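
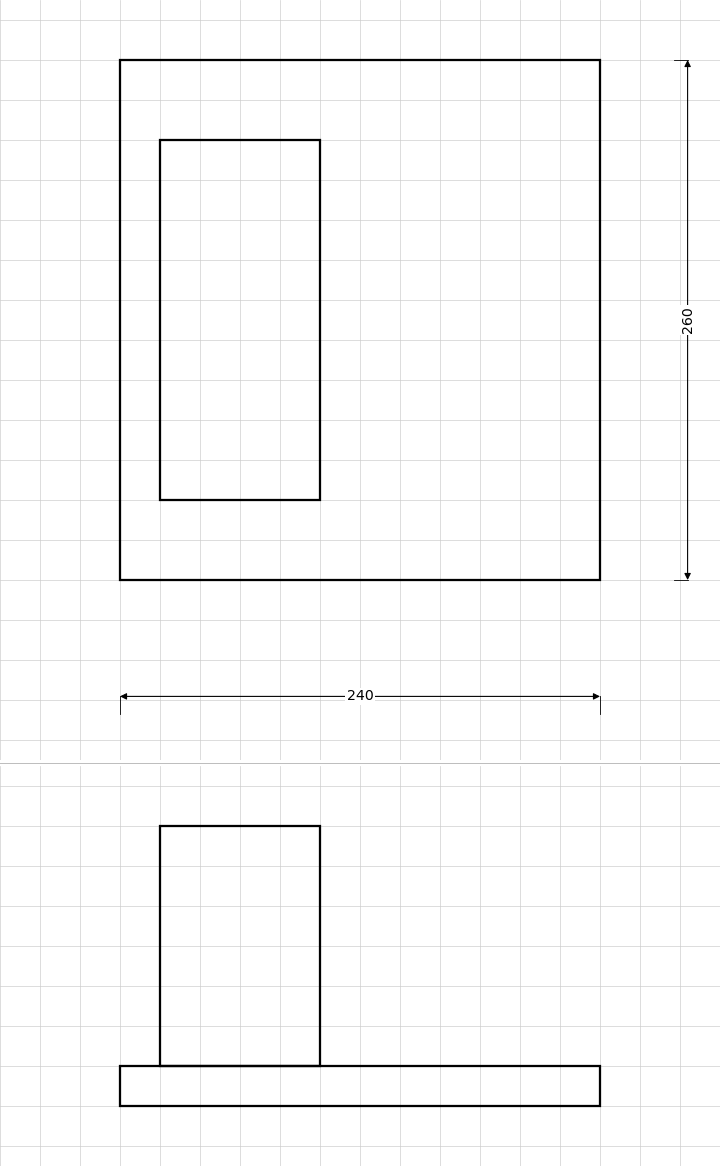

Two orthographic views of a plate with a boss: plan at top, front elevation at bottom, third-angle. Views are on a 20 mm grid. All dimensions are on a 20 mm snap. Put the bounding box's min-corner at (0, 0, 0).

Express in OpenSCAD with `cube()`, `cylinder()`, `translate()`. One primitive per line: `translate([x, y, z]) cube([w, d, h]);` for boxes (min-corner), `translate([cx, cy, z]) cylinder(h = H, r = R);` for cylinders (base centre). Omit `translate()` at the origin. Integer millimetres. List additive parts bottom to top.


cube([240, 260, 20]);
translate([20, 40, 20]) cube([80, 180, 120]);


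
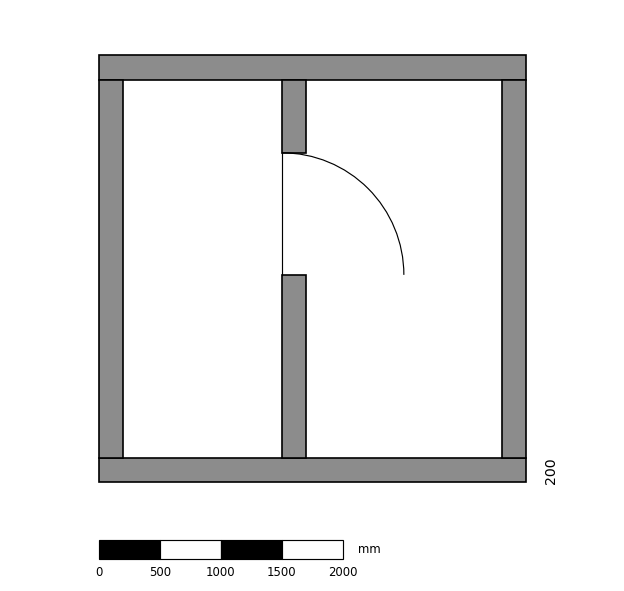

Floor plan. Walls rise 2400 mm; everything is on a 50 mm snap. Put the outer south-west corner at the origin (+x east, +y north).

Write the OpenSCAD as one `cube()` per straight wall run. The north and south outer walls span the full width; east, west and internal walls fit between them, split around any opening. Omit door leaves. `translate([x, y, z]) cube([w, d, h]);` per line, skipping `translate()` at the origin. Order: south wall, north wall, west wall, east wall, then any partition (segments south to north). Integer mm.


cube([3500, 200, 2400]);
translate([0, 3300, 0]) cube([3500, 200, 2400]);
translate([0, 200, 0]) cube([200, 3100, 2400]);
translate([3300, 200, 0]) cube([200, 3100, 2400]);
translate([1500, 200, 0]) cube([200, 1500, 2400]);
translate([1500, 2700, 0]) cube([200, 600, 2400]);


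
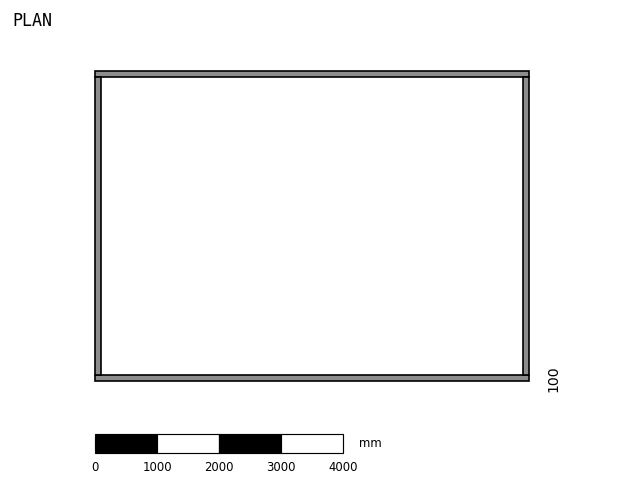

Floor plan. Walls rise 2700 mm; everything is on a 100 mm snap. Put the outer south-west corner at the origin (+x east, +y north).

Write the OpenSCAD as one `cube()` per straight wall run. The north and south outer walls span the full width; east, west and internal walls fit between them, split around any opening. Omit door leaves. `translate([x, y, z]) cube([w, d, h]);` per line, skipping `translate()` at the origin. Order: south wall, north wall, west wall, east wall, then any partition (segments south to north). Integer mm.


cube([7000, 100, 2700]);
translate([0, 4900, 0]) cube([7000, 100, 2700]);
translate([0, 100, 0]) cube([100, 4800, 2700]);
translate([6900, 100, 0]) cube([100, 4800, 2700]);


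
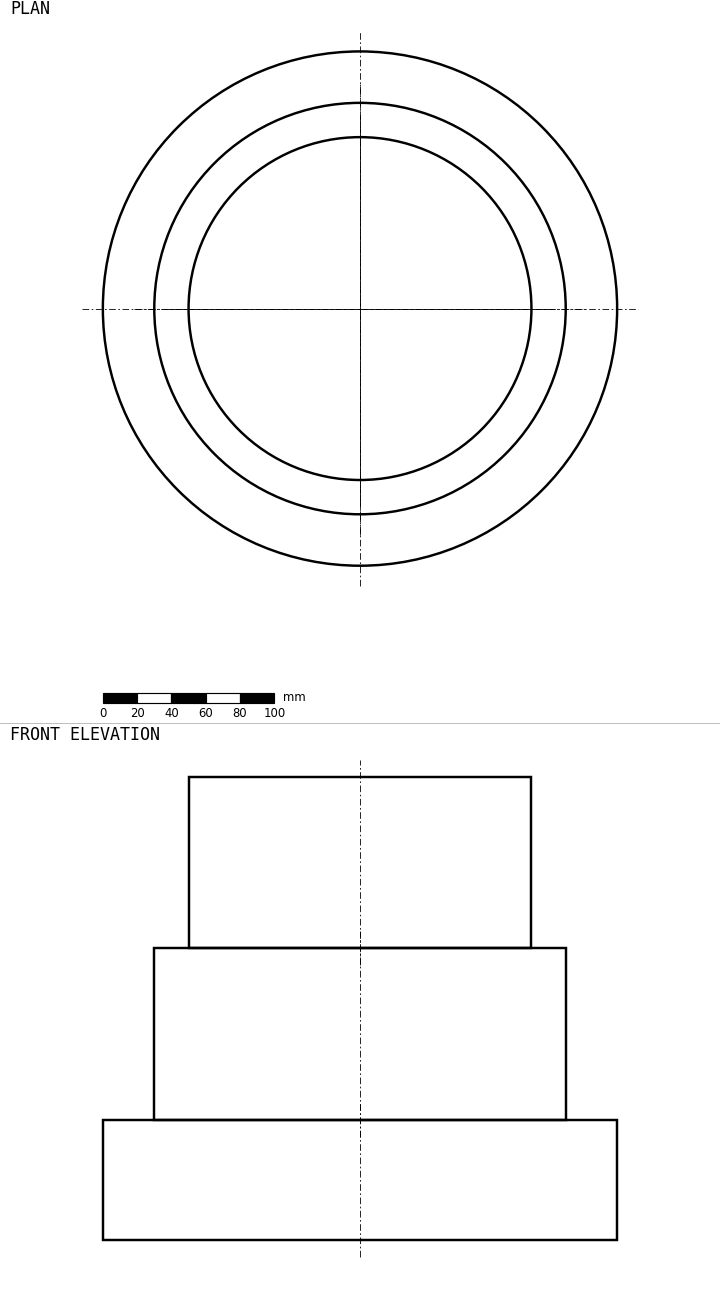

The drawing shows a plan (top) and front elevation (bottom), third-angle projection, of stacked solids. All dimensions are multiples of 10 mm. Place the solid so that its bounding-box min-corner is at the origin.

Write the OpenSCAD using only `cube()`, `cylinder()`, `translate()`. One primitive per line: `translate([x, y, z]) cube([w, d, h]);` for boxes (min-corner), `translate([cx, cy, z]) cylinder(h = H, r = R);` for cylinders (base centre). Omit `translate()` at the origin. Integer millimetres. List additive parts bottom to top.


translate([150, 150, 0]) cylinder(h = 70, r = 150);
translate([150, 150, 70]) cylinder(h = 100, r = 120);
translate([150, 150, 170]) cylinder(h = 100, r = 100);


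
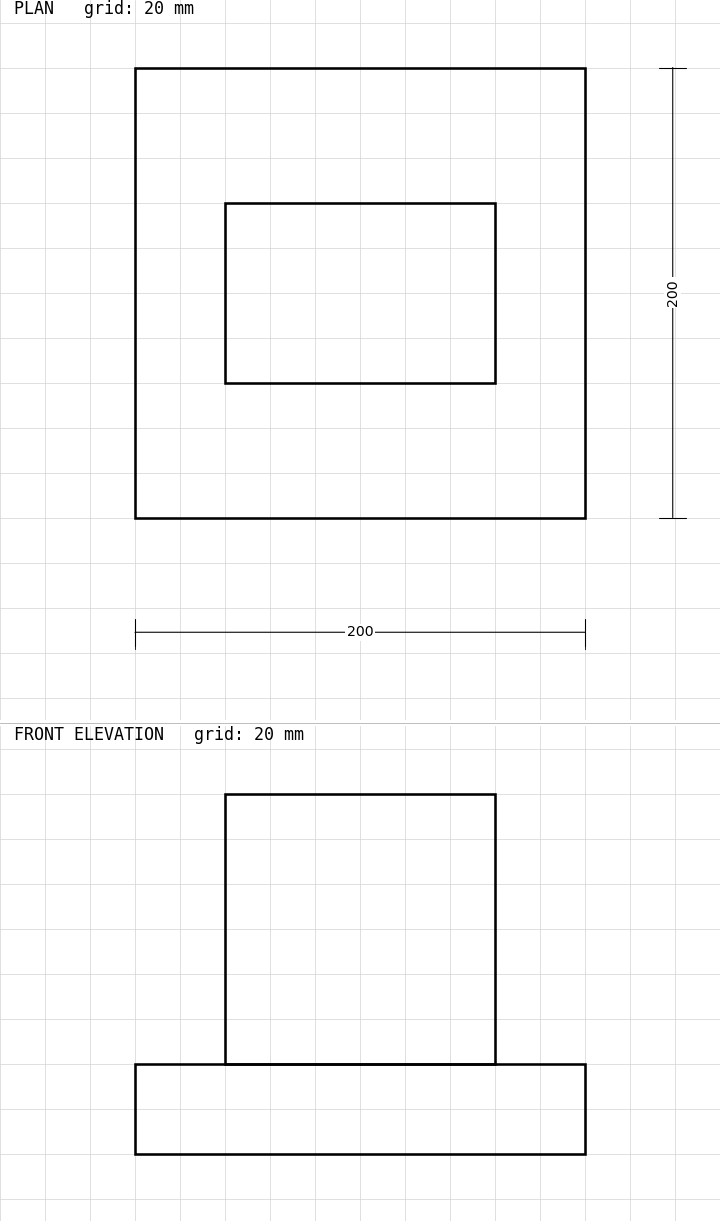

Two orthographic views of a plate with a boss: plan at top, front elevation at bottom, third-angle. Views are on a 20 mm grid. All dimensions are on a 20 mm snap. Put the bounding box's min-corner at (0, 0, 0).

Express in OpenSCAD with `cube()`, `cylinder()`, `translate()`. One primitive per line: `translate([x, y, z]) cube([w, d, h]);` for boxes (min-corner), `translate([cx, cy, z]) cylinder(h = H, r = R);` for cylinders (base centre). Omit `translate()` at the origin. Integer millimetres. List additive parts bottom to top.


cube([200, 200, 40]);
translate([40, 60, 40]) cube([120, 80, 120]);


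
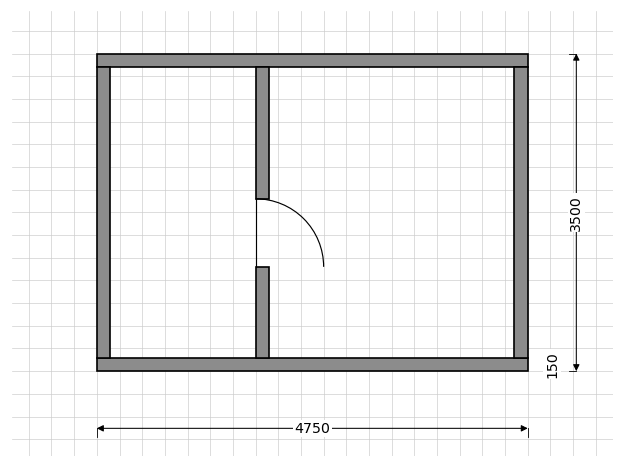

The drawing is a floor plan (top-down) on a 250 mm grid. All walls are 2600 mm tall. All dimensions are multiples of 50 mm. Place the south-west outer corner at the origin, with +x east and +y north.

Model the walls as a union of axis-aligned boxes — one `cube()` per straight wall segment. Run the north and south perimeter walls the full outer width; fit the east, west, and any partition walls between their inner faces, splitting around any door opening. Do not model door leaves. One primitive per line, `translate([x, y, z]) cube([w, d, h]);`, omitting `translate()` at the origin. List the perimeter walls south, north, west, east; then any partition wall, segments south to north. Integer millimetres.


cube([4750, 150, 2600]);
translate([0, 3350, 0]) cube([4750, 150, 2600]);
translate([0, 150, 0]) cube([150, 3200, 2600]);
translate([4600, 150, 0]) cube([150, 3200, 2600]);
translate([1750, 150, 0]) cube([150, 1000, 2600]);
translate([1750, 1900, 0]) cube([150, 1450, 2600]);


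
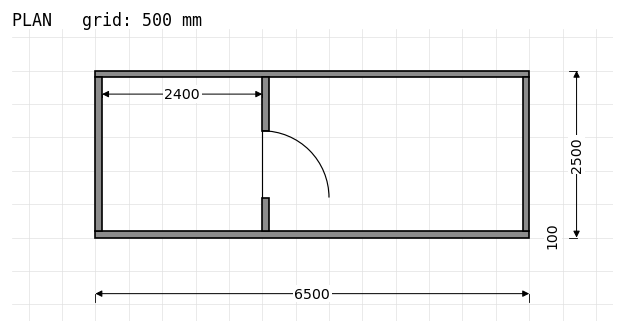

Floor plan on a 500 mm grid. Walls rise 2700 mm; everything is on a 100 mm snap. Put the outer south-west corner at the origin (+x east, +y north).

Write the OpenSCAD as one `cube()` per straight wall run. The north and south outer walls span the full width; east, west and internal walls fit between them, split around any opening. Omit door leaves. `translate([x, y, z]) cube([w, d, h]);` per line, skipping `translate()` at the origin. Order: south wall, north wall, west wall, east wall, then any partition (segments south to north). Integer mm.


cube([6500, 100, 2700]);
translate([0, 2400, 0]) cube([6500, 100, 2700]);
translate([0, 100, 0]) cube([100, 2300, 2700]);
translate([6400, 100, 0]) cube([100, 2300, 2700]);
translate([2500, 100, 0]) cube([100, 500, 2700]);
translate([2500, 1600, 0]) cube([100, 800, 2700]);


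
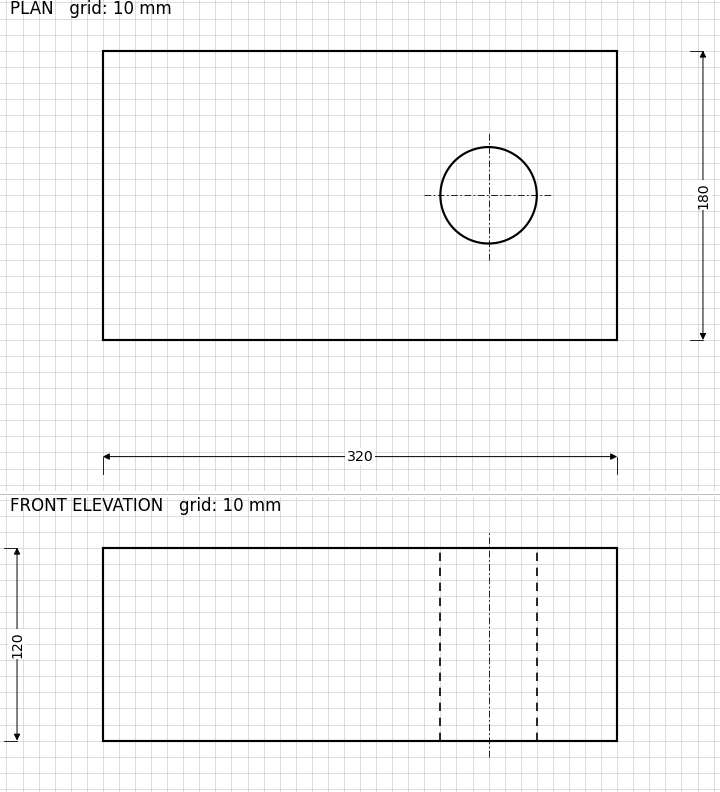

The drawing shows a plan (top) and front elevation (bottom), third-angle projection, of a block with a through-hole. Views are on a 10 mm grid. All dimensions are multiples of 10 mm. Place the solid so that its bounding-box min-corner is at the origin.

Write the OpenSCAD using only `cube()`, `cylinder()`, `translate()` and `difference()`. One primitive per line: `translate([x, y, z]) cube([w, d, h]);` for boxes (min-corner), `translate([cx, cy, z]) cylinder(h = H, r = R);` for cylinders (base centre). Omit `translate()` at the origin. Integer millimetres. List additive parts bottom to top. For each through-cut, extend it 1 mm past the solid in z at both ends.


difference() {
  cube([320, 180, 120]);
  translate([240, 90, -1]) cylinder(h = 122, r = 30);
}


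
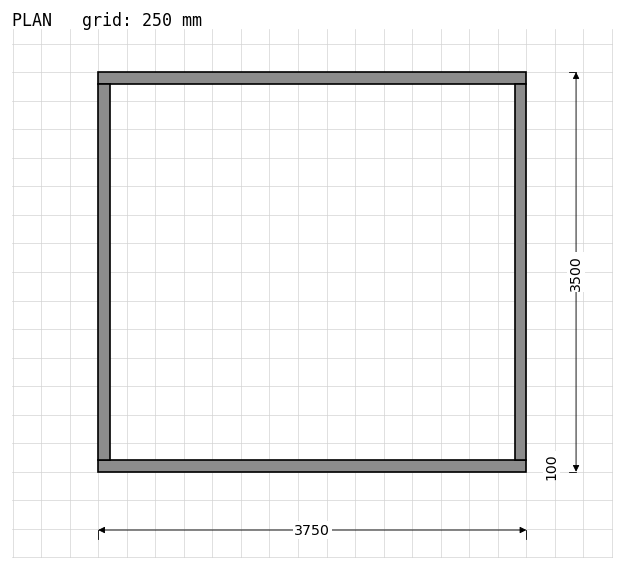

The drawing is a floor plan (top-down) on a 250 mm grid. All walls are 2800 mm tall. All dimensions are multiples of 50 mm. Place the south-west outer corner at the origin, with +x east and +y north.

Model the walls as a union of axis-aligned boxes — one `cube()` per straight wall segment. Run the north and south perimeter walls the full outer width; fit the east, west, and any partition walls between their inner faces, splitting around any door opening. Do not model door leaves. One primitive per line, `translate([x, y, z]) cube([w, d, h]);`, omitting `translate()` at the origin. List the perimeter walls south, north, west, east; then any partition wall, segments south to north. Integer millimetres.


cube([3750, 100, 2800]);
translate([0, 3400, 0]) cube([3750, 100, 2800]);
translate([0, 100, 0]) cube([100, 3300, 2800]);
translate([3650, 100, 0]) cube([100, 3300, 2800]);


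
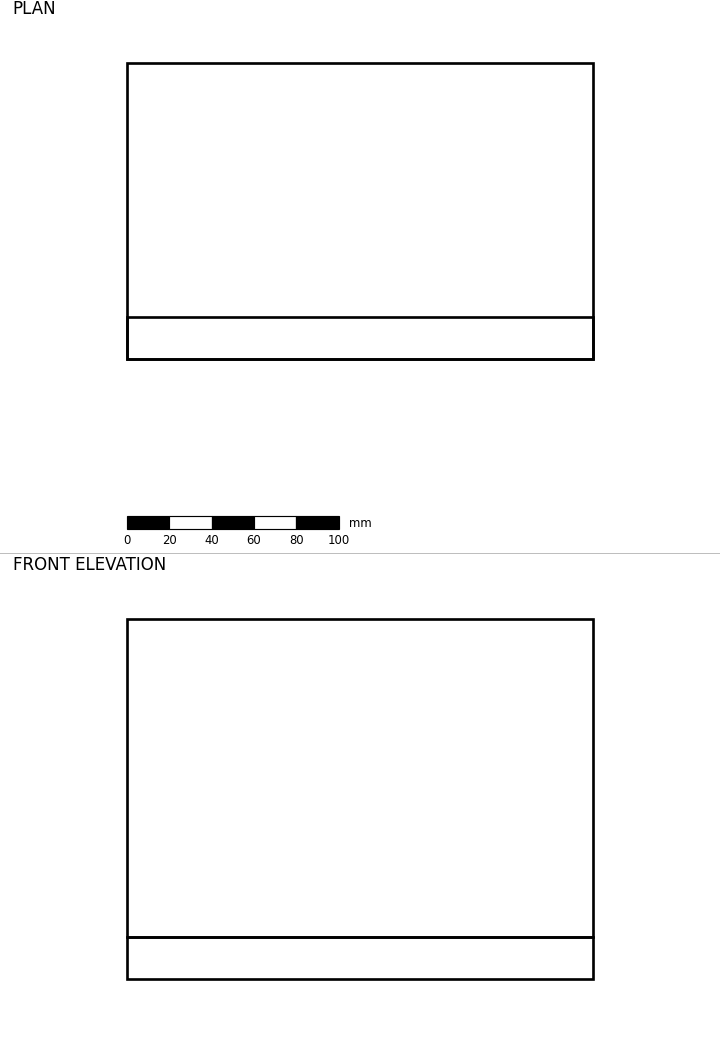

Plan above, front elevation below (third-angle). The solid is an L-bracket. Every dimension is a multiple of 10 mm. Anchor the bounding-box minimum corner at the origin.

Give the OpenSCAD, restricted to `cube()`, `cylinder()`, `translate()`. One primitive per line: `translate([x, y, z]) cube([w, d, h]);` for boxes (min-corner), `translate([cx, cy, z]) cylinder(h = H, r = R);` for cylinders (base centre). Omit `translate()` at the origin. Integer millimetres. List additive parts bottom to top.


cube([220, 140, 20]);
translate([0, 0, 20]) cube([220, 20, 150]);


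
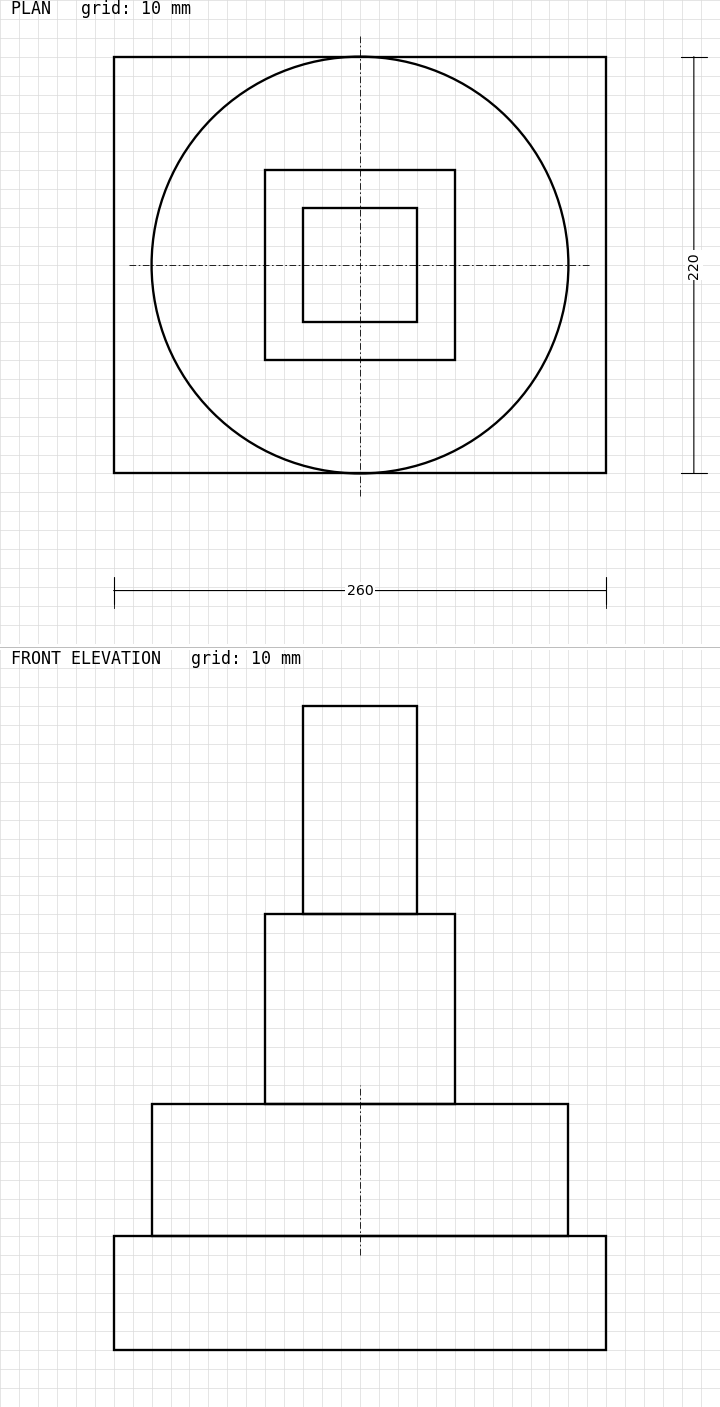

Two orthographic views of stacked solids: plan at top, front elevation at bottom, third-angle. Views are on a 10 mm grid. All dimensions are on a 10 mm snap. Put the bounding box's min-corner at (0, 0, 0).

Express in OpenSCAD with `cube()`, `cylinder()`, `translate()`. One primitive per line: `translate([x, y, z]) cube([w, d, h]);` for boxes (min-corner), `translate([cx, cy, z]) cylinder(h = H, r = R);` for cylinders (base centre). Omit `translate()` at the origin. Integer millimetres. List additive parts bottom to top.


cube([260, 220, 60]);
translate([130, 110, 60]) cylinder(h = 70, r = 110);
translate([80, 60, 130]) cube([100, 100, 100]);
translate([100, 80, 230]) cube([60, 60, 110]);


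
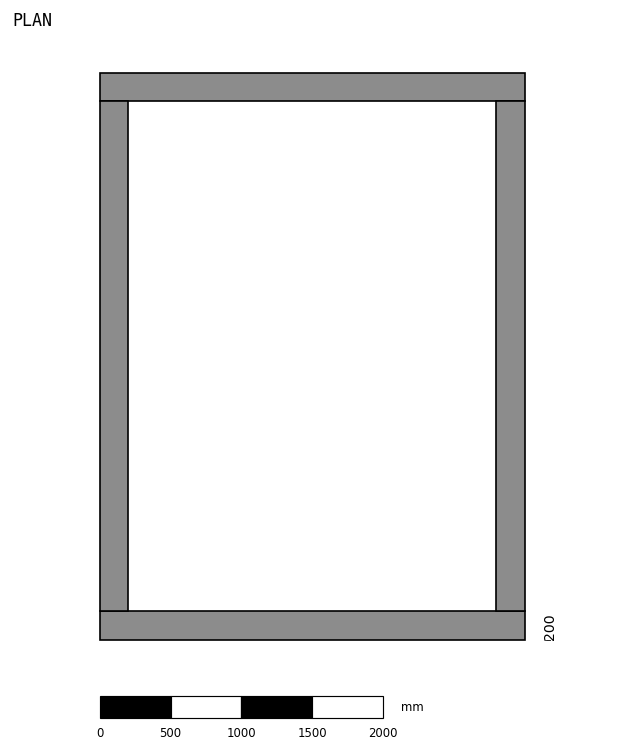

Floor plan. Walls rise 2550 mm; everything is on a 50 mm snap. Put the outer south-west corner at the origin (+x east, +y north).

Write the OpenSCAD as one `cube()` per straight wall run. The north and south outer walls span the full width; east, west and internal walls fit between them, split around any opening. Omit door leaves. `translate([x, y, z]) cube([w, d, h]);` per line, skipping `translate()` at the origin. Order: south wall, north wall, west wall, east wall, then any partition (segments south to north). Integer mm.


cube([3000, 200, 2550]);
translate([0, 3800, 0]) cube([3000, 200, 2550]);
translate([0, 200, 0]) cube([200, 3600, 2550]);
translate([2800, 200, 0]) cube([200, 3600, 2550]);


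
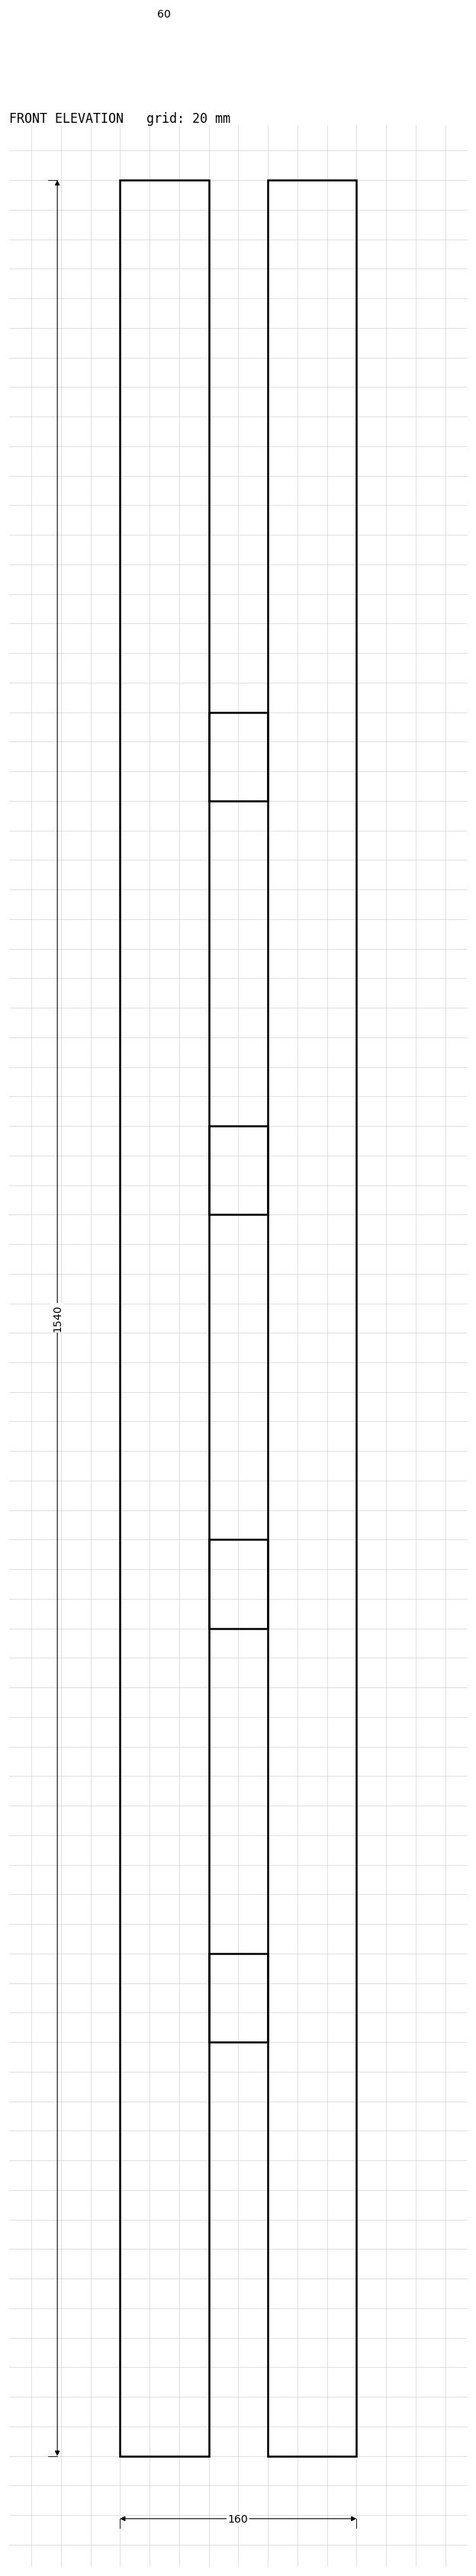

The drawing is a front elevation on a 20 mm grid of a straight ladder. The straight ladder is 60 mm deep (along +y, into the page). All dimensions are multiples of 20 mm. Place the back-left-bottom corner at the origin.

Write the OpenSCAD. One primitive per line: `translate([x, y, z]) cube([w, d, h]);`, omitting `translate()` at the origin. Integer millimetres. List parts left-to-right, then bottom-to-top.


cube([60, 60, 1540]);
translate([60, 0, 280]) cube([40, 60, 60]);
translate([60, 0, 560]) cube([40, 60, 60]);
translate([60, 0, 840]) cube([40, 60, 60]);
translate([60, 0, 1120]) cube([40, 60, 60]);
translate([100, 0, 0]) cube([60, 60, 1540]);


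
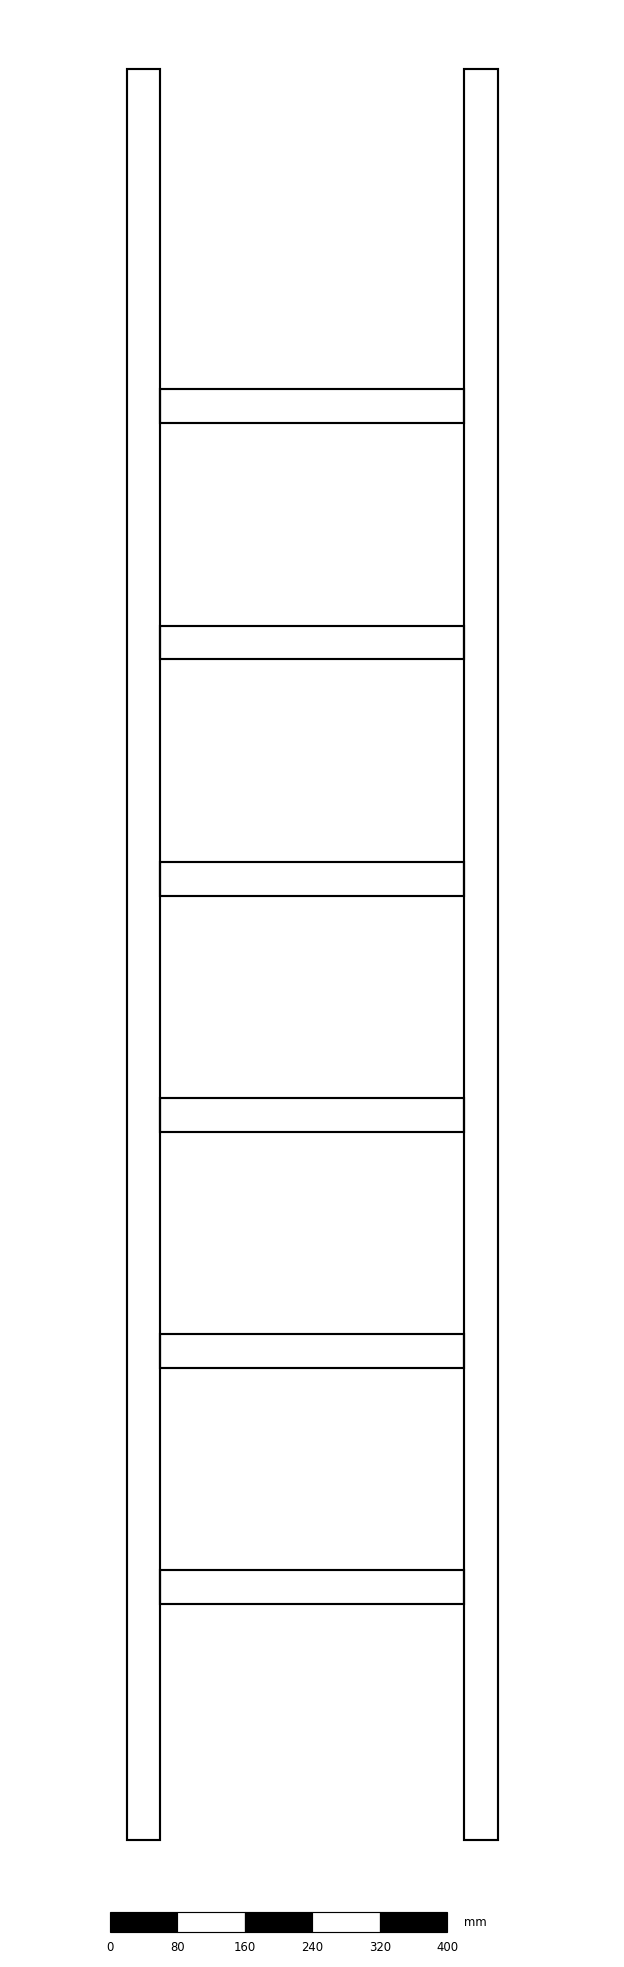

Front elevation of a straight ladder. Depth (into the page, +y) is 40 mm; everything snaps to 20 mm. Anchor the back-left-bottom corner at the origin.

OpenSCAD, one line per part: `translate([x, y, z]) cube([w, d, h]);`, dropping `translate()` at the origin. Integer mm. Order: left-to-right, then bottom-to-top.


cube([40, 40, 2100]);
translate([40, 0, 280]) cube([360, 40, 40]);
translate([40, 0, 560]) cube([360, 40, 40]);
translate([40, 0, 840]) cube([360, 40, 40]);
translate([40, 0, 1120]) cube([360, 40, 40]);
translate([40, 0, 1400]) cube([360, 40, 40]);
translate([40, 0, 1680]) cube([360, 40, 40]);
translate([400, 0, 0]) cube([40, 40, 2100]);


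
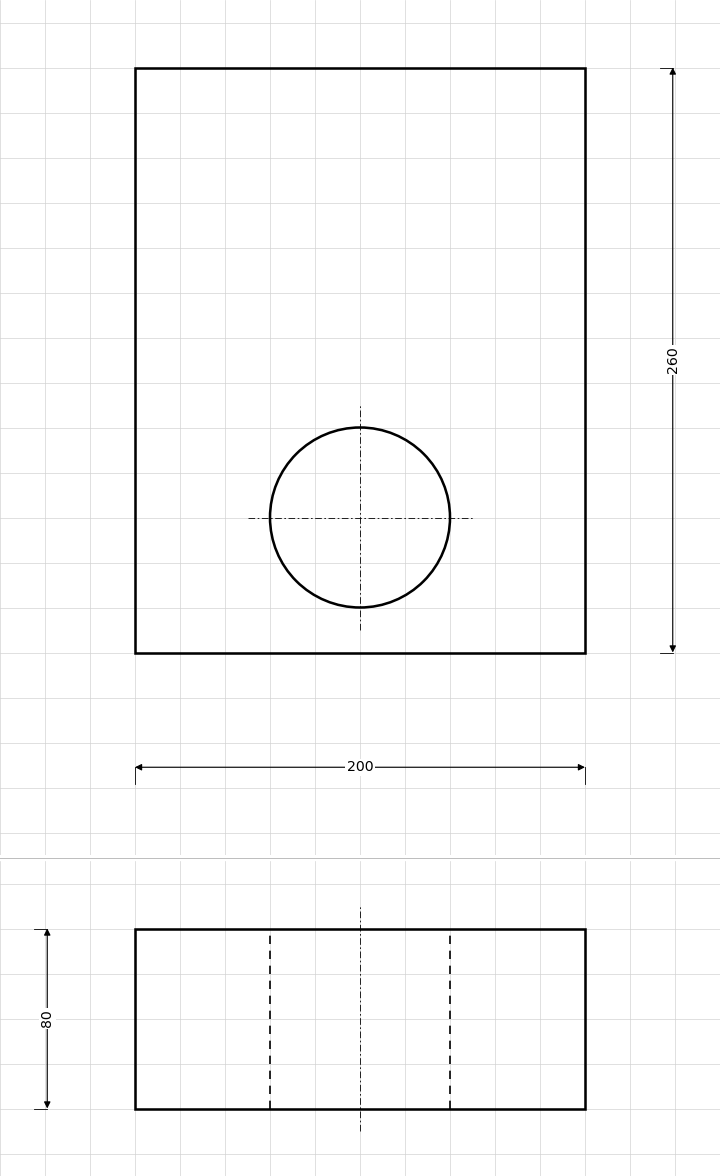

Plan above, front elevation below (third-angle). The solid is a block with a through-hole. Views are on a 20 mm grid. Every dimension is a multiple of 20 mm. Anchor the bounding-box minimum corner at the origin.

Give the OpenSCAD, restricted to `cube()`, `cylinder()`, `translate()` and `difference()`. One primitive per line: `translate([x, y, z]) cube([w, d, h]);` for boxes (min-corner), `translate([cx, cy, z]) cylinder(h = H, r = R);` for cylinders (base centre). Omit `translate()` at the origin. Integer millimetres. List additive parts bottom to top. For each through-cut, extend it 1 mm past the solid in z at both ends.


difference() {
  cube([200, 260, 80]);
  translate([100, 60, -1]) cylinder(h = 82, r = 40);
}


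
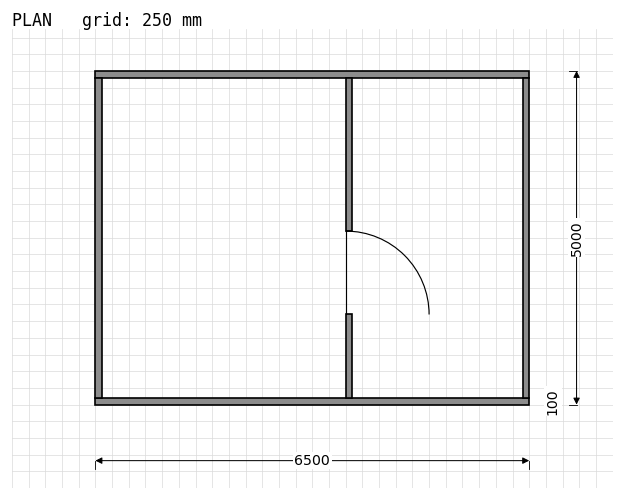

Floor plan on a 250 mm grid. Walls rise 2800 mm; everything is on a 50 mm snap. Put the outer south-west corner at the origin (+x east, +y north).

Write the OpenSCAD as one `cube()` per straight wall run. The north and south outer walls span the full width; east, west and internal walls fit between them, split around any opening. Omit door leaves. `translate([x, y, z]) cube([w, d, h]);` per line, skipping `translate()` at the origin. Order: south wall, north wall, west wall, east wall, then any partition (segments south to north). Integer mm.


cube([6500, 100, 2800]);
translate([0, 4900, 0]) cube([6500, 100, 2800]);
translate([0, 100, 0]) cube([100, 4800, 2800]);
translate([6400, 100, 0]) cube([100, 4800, 2800]);
translate([3750, 100, 0]) cube([100, 1250, 2800]);
translate([3750, 2600, 0]) cube([100, 2300, 2800]);


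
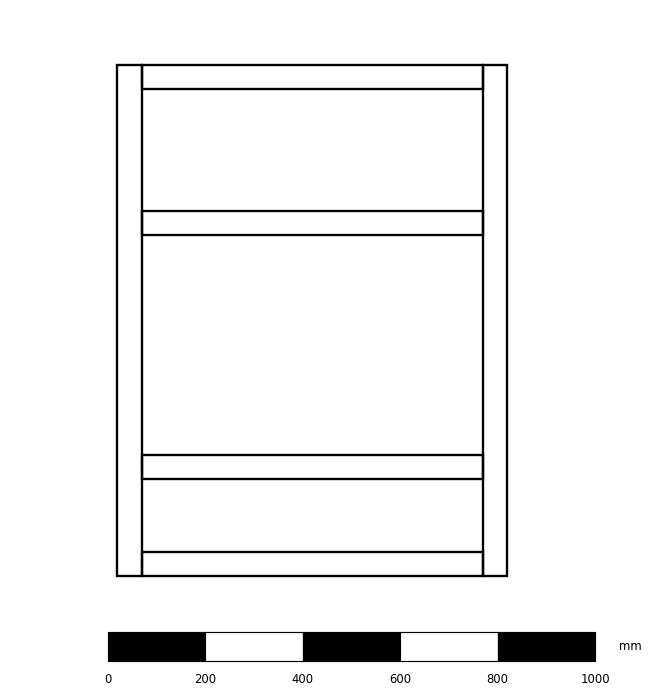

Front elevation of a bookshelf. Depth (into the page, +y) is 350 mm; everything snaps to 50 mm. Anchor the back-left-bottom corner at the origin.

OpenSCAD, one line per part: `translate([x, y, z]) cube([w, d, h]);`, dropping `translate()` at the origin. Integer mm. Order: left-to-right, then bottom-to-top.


cube([50, 350, 1050]);
translate([50, 0, 0]) cube([700, 350, 50]);
translate([50, 0, 200]) cube([700, 350, 50]);
translate([50, 0, 700]) cube([700, 350, 50]);
translate([50, 0, 1000]) cube([700, 350, 50]);
translate([750, 0, 0]) cube([50, 350, 1050]);


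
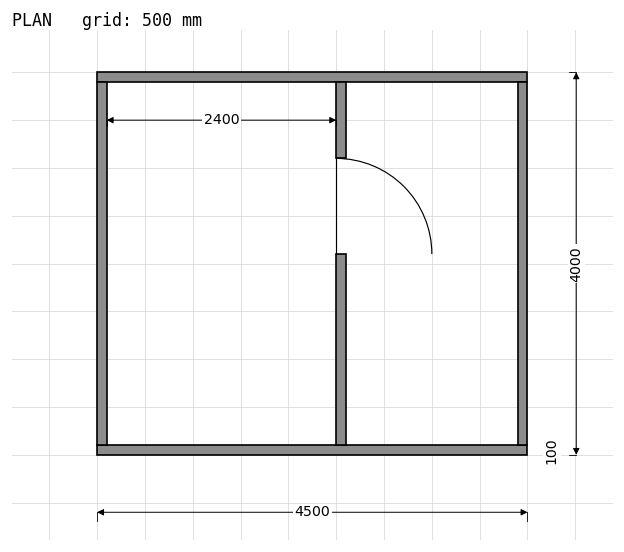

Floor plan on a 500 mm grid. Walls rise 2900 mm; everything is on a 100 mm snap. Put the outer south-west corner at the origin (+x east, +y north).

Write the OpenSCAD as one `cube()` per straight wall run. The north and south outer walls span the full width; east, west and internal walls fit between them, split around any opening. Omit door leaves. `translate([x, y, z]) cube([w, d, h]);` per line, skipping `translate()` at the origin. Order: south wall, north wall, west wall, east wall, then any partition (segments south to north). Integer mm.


cube([4500, 100, 2900]);
translate([0, 3900, 0]) cube([4500, 100, 2900]);
translate([0, 100, 0]) cube([100, 3800, 2900]);
translate([4400, 100, 0]) cube([100, 3800, 2900]);
translate([2500, 100, 0]) cube([100, 2000, 2900]);
translate([2500, 3100, 0]) cube([100, 800, 2900]);


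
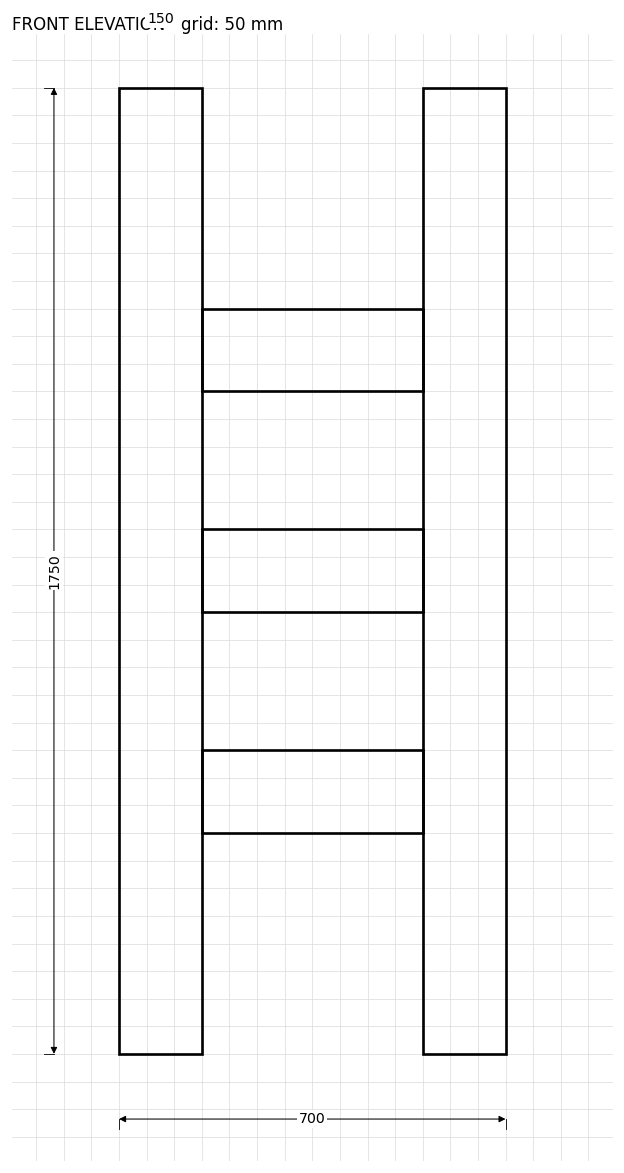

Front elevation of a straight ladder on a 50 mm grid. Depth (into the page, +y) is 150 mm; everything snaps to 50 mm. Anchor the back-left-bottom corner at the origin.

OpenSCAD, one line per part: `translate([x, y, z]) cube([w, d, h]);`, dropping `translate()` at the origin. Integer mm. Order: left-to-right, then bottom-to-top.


cube([150, 150, 1750]);
translate([150, 0, 400]) cube([400, 150, 150]);
translate([150, 0, 800]) cube([400, 150, 150]);
translate([150, 0, 1200]) cube([400, 150, 150]);
translate([550, 0, 0]) cube([150, 150, 1750]);


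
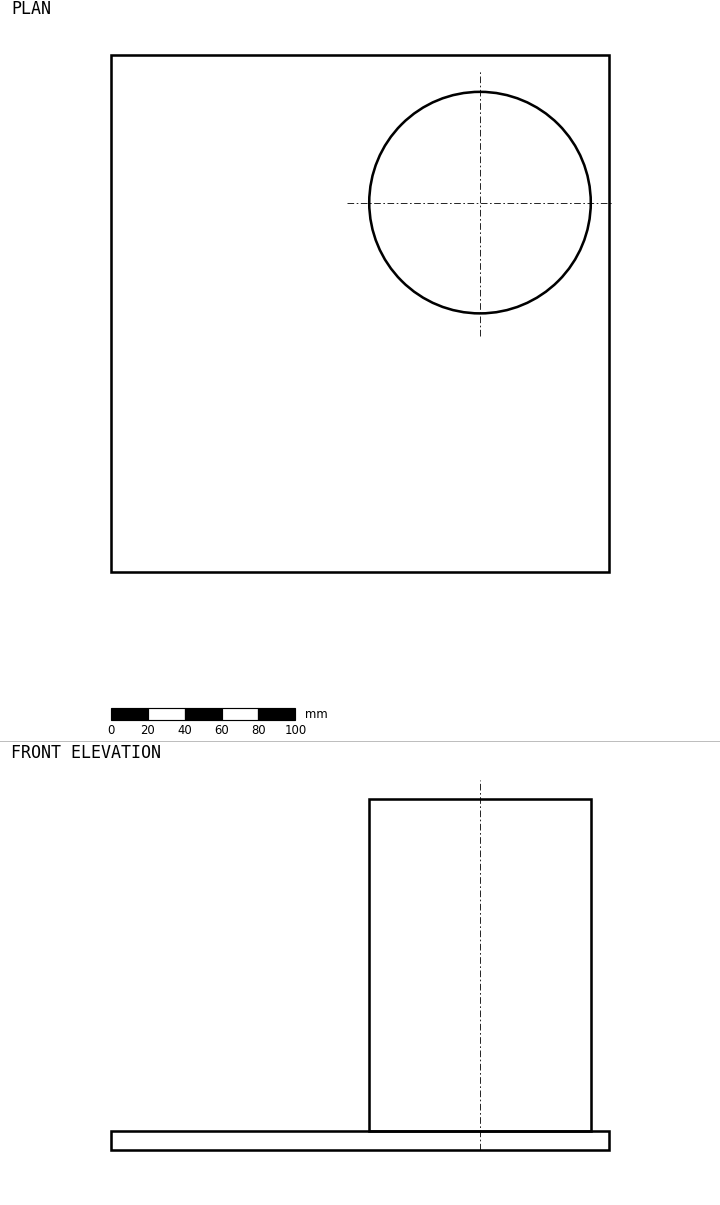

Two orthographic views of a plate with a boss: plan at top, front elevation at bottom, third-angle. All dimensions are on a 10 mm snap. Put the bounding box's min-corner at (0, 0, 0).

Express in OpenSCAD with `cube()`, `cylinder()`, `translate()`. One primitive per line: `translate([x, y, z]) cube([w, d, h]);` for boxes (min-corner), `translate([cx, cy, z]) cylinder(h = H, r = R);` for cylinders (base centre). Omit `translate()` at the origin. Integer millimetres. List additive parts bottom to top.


cube([270, 280, 10]);
translate([200, 200, 10]) cylinder(h = 180, r = 60);


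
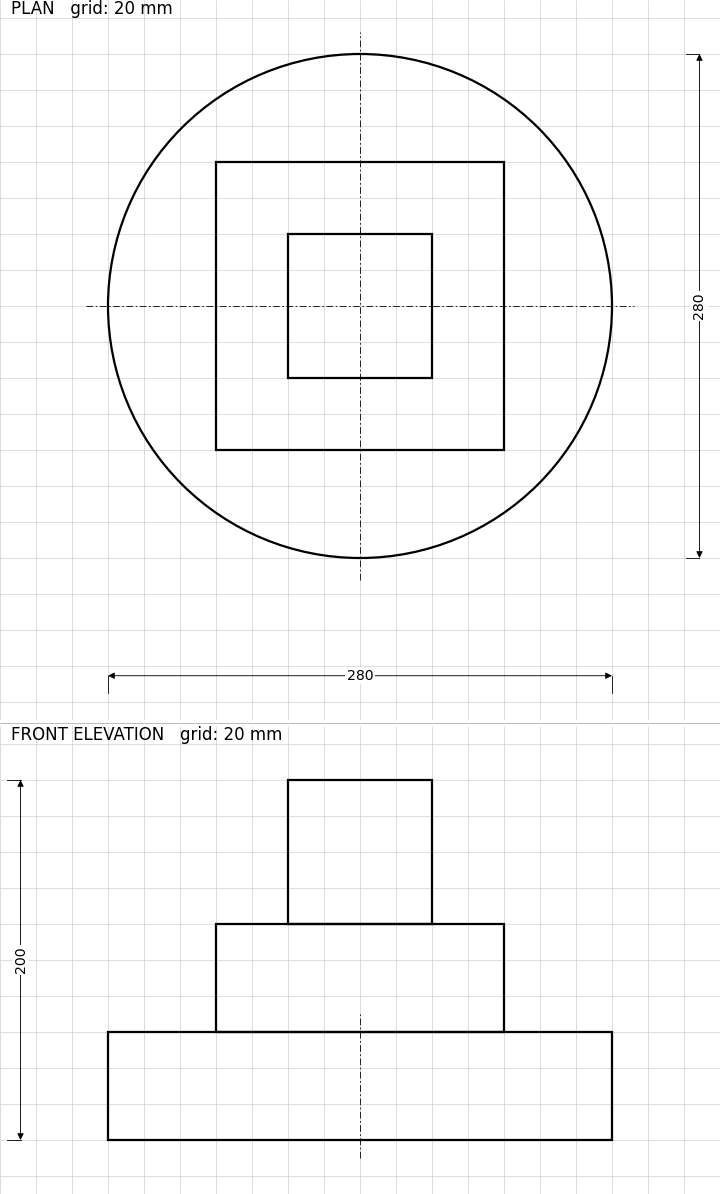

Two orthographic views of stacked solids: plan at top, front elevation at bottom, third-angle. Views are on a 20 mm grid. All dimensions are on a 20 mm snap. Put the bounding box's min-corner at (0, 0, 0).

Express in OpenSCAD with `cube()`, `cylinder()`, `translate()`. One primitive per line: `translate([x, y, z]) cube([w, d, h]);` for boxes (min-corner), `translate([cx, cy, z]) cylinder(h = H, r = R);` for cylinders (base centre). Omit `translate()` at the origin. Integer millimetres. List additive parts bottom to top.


translate([140, 140, 0]) cylinder(h = 60, r = 140);
translate([60, 60, 60]) cube([160, 160, 60]);
translate([100, 100, 120]) cube([80, 80, 80]);


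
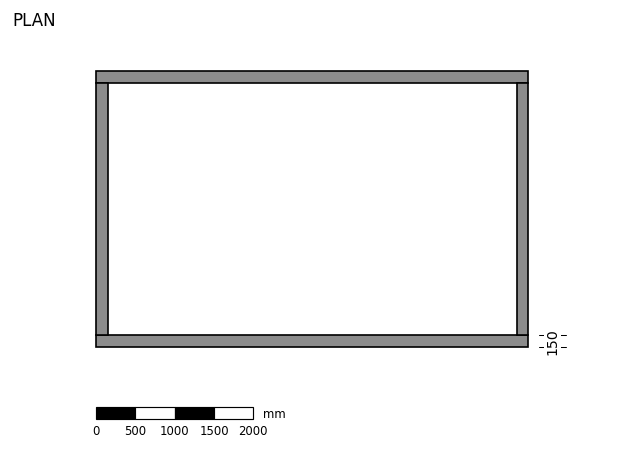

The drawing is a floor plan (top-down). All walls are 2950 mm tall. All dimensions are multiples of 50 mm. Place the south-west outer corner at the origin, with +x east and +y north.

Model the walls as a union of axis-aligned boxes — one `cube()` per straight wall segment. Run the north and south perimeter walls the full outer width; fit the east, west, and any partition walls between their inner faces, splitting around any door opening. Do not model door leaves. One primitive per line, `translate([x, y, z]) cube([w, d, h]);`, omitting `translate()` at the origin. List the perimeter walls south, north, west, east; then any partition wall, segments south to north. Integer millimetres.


cube([5500, 150, 2950]);
translate([0, 3350, 0]) cube([5500, 150, 2950]);
translate([0, 150, 0]) cube([150, 3200, 2950]);
translate([5350, 150, 0]) cube([150, 3200, 2950]);


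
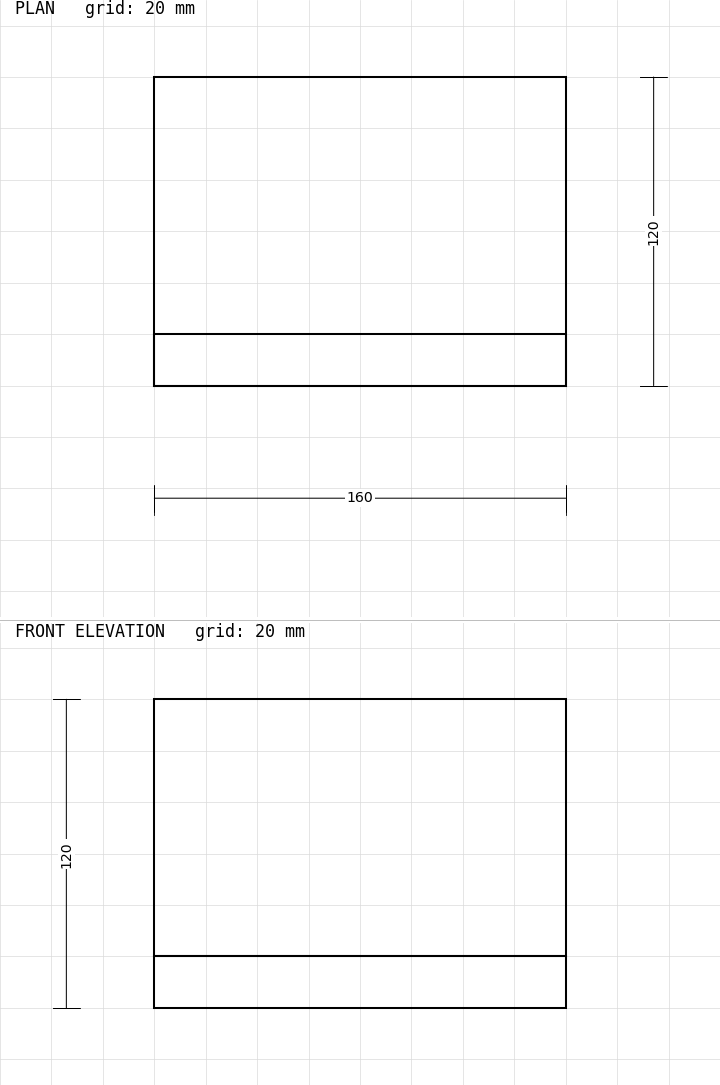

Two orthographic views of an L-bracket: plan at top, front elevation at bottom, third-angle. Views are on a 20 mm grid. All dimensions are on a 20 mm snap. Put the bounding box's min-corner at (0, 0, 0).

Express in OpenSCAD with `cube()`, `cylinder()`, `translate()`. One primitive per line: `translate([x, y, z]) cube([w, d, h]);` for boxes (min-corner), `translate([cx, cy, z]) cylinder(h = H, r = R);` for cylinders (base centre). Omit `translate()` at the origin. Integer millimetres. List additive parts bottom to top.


cube([160, 120, 20]);
translate([0, 0, 20]) cube([160, 20, 100]);


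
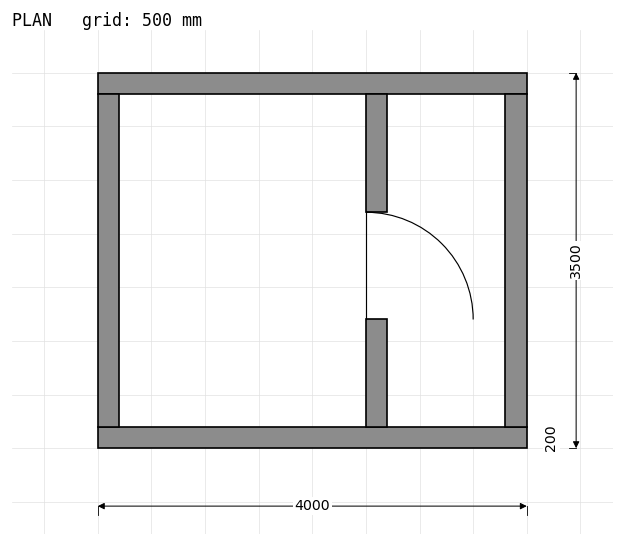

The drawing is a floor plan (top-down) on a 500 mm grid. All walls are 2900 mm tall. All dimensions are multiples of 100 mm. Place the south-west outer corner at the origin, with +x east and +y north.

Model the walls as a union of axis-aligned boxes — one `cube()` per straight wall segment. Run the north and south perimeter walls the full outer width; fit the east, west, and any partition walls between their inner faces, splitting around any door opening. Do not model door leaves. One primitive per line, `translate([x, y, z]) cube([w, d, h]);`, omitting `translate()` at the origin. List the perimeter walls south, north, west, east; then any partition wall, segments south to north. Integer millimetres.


cube([4000, 200, 2900]);
translate([0, 3300, 0]) cube([4000, 200, 2900]);
translate([0, 200, 0]) cube([200, 3100, 2900]);
translate([3800, 200, 0]) cube([200, 3100, 2900]);
translate([2500, 200, 0]) cube([200, 1000, 2900]);
translate([2500, 2200, 0]) cube([200, 1100, 2900]);


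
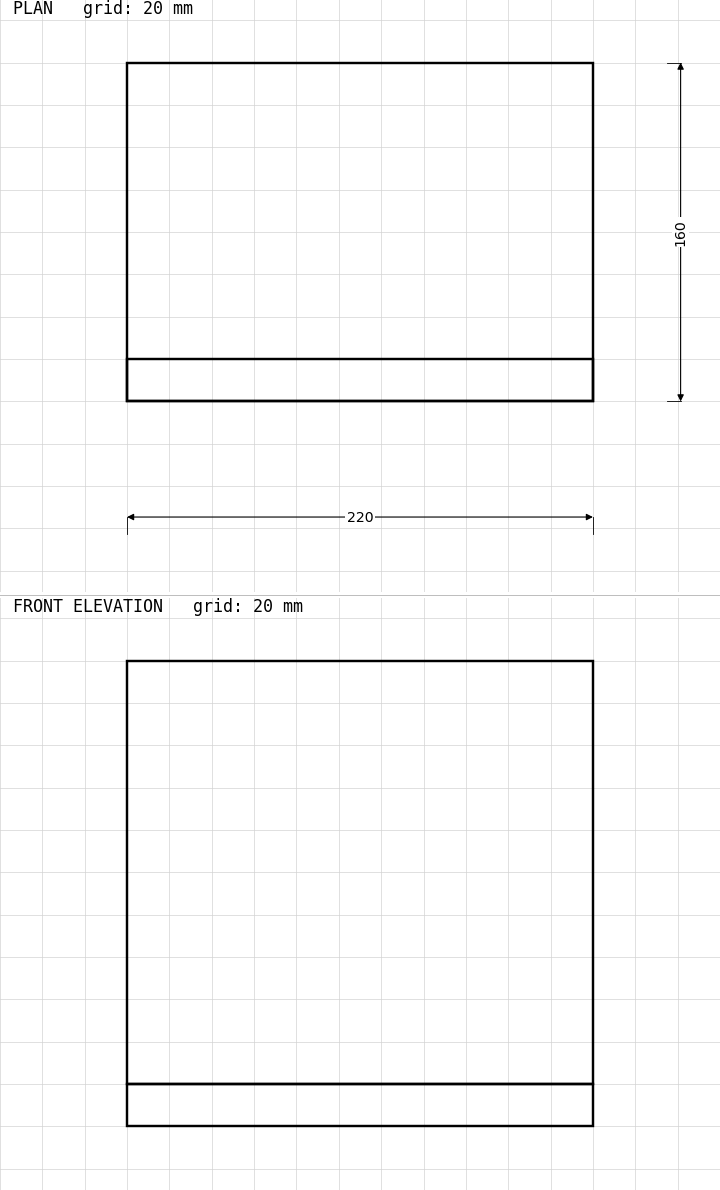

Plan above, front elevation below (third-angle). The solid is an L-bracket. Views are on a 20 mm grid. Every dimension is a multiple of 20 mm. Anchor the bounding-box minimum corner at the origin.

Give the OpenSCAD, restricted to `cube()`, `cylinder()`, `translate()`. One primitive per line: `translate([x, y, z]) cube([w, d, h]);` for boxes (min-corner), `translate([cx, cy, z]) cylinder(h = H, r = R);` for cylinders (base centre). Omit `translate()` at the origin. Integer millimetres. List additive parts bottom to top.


cube([220, 160, 20]);
translate([0, 0, 20]) cube([220, 20, 200]);


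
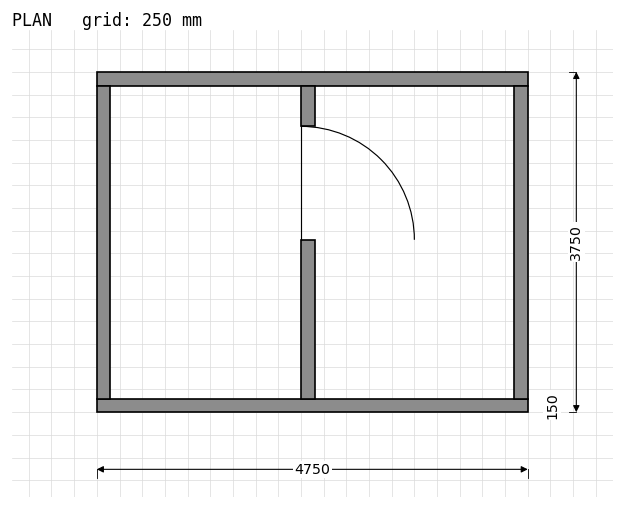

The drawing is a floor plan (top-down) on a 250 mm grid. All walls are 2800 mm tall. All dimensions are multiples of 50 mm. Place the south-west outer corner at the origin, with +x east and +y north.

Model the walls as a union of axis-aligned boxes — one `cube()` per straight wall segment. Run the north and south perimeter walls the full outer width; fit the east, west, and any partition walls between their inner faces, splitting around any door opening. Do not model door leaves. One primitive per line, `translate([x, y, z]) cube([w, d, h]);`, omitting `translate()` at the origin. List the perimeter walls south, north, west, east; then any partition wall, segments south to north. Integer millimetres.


cube([4750, 150, 2800]);
translate([0, 3600, 0]) cube([4750, 150, 2800]);
translate([0, 150, 0]) cube([150, 3450, 2800]);
translate([4600, 150, 0]) cube([150, 3450, 2800]);
translate([2250, 150, 0]) cube([150, 1750, 2800]);
translate([2250, 3150, 0]) cube([150, 450, 2800]);


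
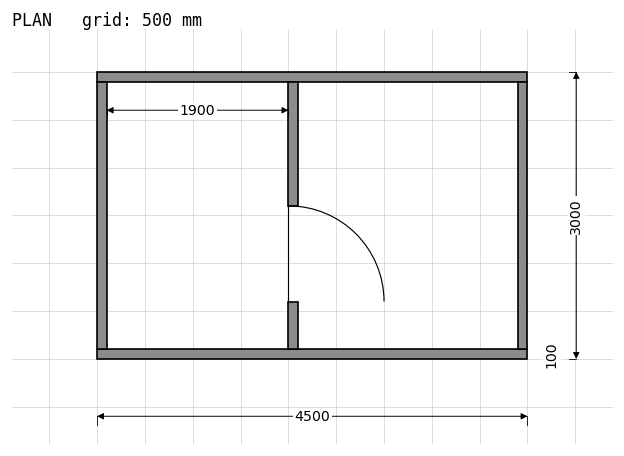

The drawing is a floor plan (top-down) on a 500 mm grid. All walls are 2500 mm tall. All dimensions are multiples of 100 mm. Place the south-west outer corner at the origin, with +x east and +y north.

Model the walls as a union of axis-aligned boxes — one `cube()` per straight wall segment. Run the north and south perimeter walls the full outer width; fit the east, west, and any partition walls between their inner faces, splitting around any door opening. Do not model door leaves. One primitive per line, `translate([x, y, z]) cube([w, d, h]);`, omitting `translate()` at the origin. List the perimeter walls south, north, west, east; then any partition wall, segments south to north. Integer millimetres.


cube([4500, 100, 2500]);
translate([0, 2900, 0]) cube([4500, 100, 2500]);
translate([0, 100, 0]) cube([100, 2800, 2500]);
translate([4400, 100, 0]) cube([100, 2800, 2500]);
translate([2000, 100, 0]) cube([100, 500, 2500]);
translate([2000, 1600, 0]) cube([100, 1300, 2500]);


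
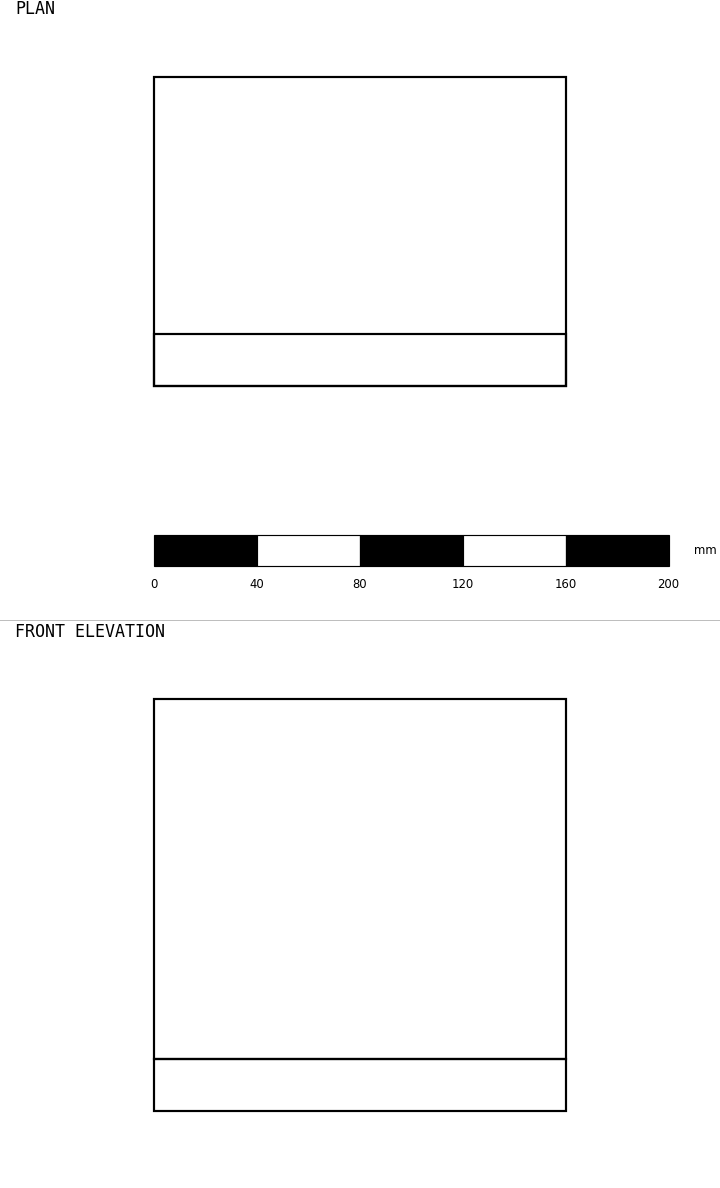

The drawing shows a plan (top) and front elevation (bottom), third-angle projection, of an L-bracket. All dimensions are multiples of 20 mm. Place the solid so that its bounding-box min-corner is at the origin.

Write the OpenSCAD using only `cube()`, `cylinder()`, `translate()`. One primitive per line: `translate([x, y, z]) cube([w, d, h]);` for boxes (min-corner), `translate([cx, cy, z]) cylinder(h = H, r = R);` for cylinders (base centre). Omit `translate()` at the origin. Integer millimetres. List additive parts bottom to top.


cube([160, 120, 20]);
translate([0, 0, 20]) cube([160, 20, 140]);


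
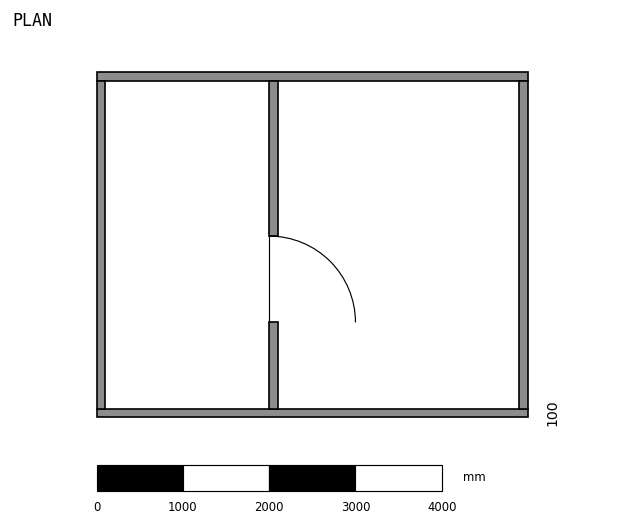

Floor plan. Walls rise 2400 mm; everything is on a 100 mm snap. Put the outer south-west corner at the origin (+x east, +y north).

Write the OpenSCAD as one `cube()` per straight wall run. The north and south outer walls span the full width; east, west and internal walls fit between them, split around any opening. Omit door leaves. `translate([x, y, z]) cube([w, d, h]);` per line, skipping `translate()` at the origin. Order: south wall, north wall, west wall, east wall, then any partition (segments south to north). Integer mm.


cube([5000, 100, 2400]);
translate([0, 3900, 0]) cube([5000, 100, 2400]);
translate([0, 100, 0]) cube([100, 3800, 2400]);
translate([4900, 100, 0]) cube([100, 3800, 2400]);
translate([2000, 100, 0]) cube([100, 1000, 2400]);
translate([2000, 2100, 0]) cube([100, 1800, 2400]);


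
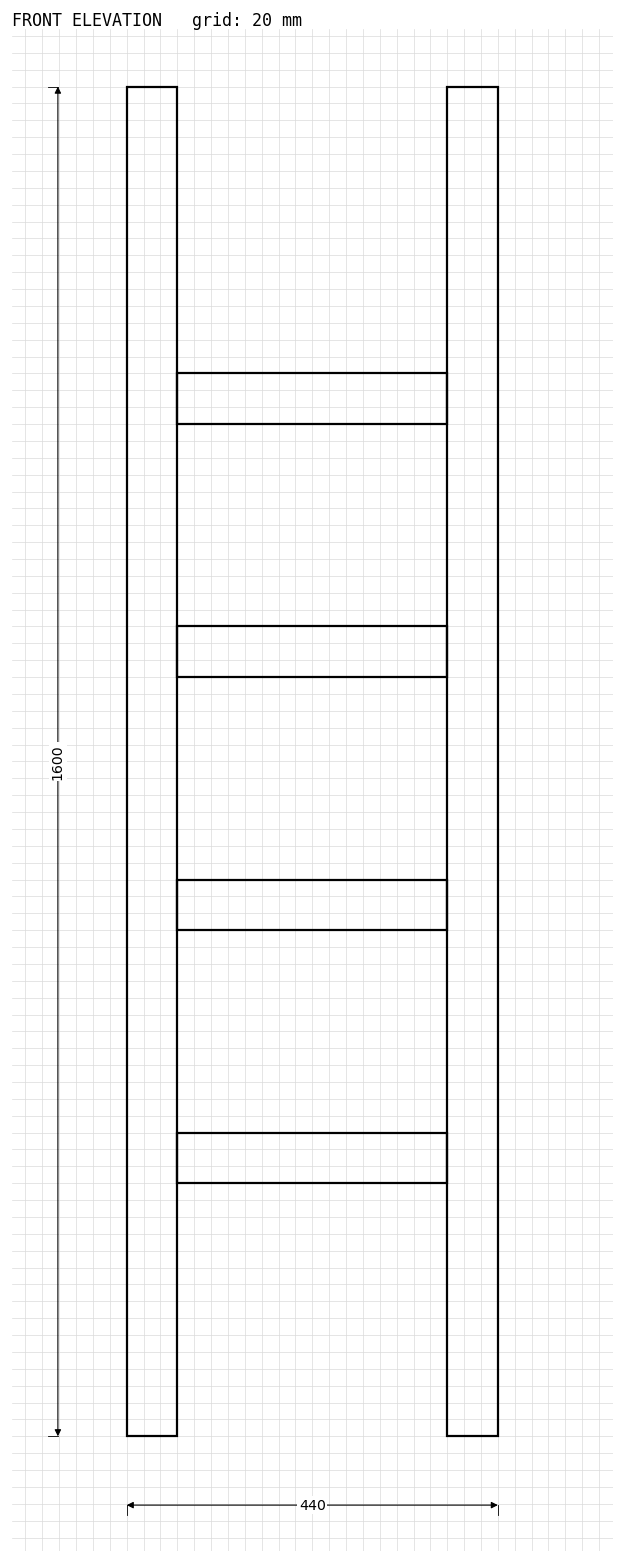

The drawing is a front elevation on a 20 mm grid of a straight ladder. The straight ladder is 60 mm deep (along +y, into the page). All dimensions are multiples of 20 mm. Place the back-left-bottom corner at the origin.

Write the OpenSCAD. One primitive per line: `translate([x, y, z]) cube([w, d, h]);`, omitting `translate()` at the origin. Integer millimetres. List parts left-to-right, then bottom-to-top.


cube([60, 60, 1600]);
translate([60, 0, 300]) cube([320, 60, 60]);
translate([60, 0, 600]) cube([320, 60, 60]);
translate([60, 0, 900]) cube([320, 60, 60]);
translate([60, 0, 1200]) cube([320, 60, 60]);
translate([380, 0, 0]) cube([60, 60, 1600]);


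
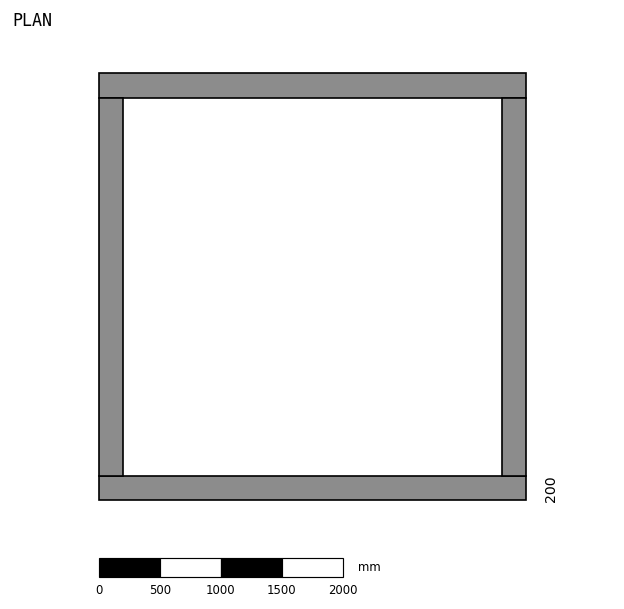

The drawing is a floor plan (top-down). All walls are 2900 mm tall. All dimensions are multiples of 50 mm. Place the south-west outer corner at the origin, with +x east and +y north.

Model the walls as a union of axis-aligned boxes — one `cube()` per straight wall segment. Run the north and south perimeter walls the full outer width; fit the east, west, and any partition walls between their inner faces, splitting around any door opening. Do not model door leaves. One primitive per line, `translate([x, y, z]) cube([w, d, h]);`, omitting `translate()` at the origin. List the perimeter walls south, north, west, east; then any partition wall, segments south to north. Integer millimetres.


cube([3500, 200, 2900]);
translate([0, 3300, 0]) cube([3500, 200, 2900]);
translate([0, 200, 0]) cube([200, 3100, 2900]);
translate([3300, 200, 0]) cube([200, 3100, 2900]);


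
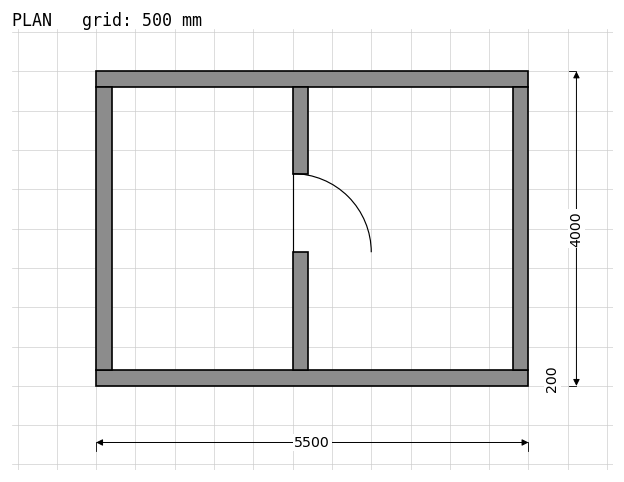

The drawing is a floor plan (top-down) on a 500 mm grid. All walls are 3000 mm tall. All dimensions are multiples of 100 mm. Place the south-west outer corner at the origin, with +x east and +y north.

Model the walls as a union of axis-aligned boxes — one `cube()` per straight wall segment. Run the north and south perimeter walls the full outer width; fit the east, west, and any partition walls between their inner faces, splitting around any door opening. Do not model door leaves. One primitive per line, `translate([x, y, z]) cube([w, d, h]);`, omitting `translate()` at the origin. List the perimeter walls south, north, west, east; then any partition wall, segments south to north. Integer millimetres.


cube([5500, 200, 3000]);
translate([0, 3800, 0]) cube([5500, 200, 3000]);
translate([0, 200, 0]) cube([200, 3600, 3000]);
translate([5300, 200, 0]) cube([200, 3600, 3000]);
translate([2500, 200, 0]) cube([200, 1500, 3000]);
translate([2500, 2700, 0]) cube([200, 1100, 3000]);


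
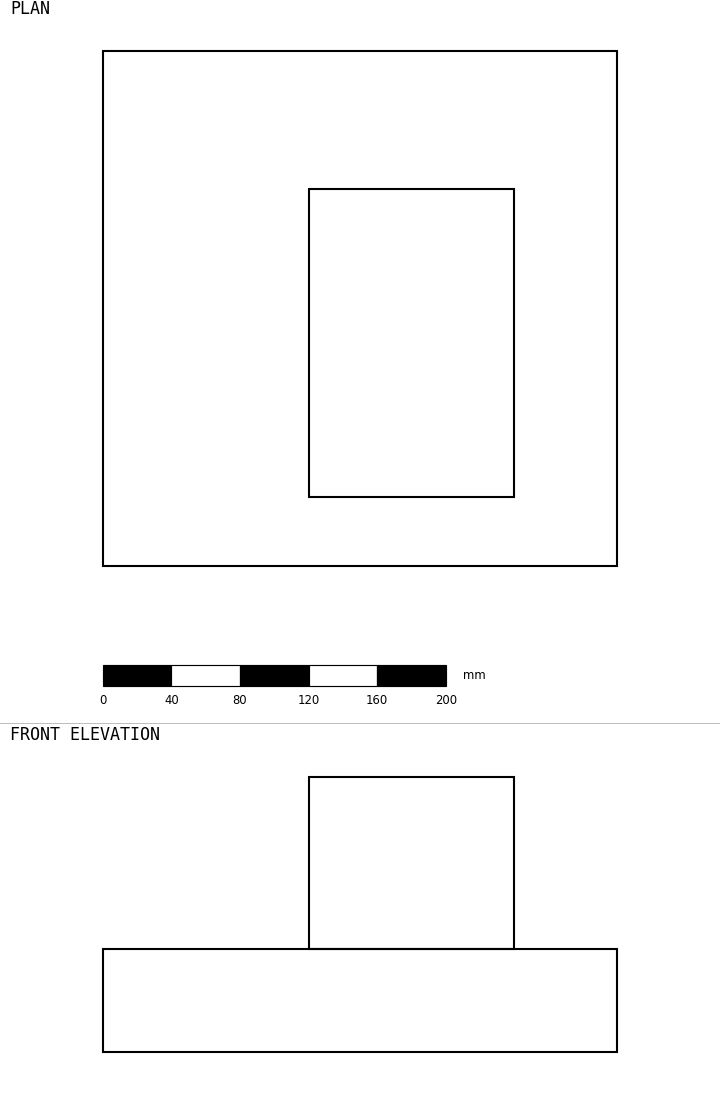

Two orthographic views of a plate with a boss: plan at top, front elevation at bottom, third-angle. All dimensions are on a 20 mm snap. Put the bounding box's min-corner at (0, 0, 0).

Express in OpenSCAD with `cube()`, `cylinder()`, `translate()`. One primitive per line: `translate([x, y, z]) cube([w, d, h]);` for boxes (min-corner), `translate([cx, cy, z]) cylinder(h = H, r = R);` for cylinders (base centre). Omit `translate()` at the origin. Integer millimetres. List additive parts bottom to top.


cube([300, 300, 60]);
translate([120, 40, 60]) cube([120, 180, 100]);


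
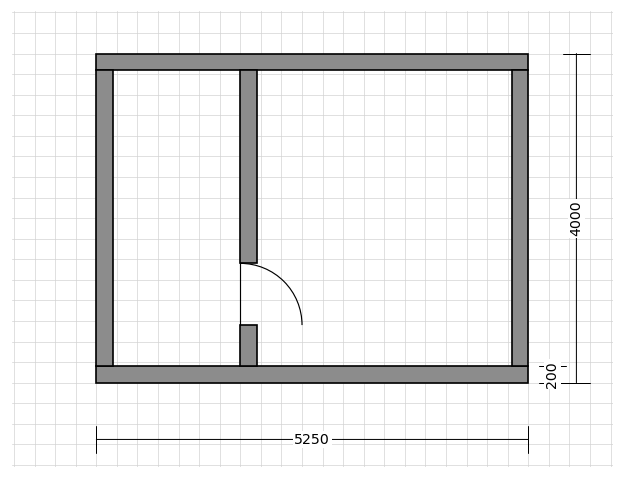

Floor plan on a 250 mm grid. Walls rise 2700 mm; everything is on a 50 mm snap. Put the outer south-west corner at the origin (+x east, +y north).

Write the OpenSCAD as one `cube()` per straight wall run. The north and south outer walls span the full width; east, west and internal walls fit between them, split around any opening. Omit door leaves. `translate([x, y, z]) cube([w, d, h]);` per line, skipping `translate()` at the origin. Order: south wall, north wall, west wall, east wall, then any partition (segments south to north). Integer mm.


cube([5250, 200, 2700]);
translate([0, 3800, 0]) cube([5250, 200, 2700]);
translate([0, 200, 0]) cube([200, 3600, 2700]);
translate([5050, 200, 0]) cube([200, 3600, 2700]);
translate([1750, 200, 0]) cube([200, 500, 2700]);
translate([1750, 1450, 0]) cube([200, 2350, 2700]);


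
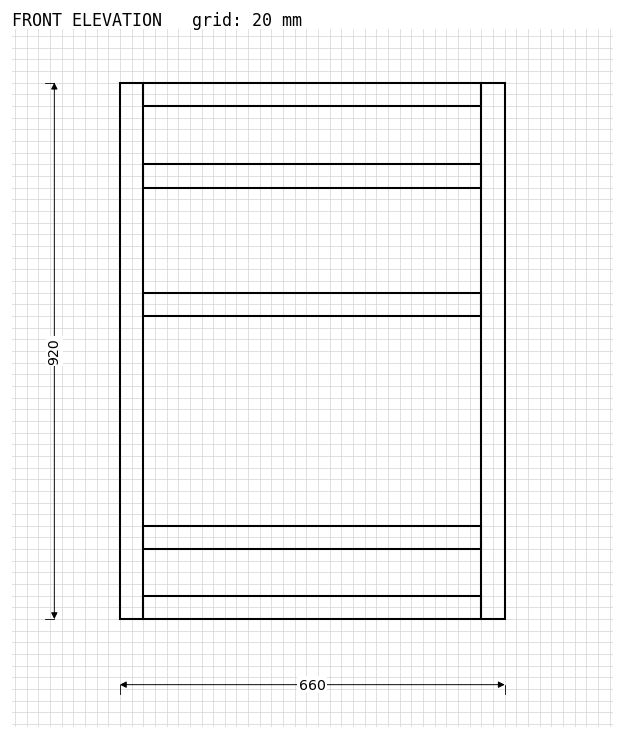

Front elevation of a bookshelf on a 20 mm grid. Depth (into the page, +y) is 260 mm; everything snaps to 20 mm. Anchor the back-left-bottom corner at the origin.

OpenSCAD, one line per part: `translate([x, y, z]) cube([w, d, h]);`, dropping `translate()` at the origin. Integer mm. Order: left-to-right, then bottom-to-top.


cube([40, 260, 920]);
translate([40, 0, 0]) cube([580, 260, 40]);
translate([40, 0, 120]) cube([580, 260, 40]);
translate([40, 0, 520]) cube([580, 260, 40]);
translate([40, 0, 740]) cube([580, 260, 40]);
translate([40, 0, 880]) cube([580, 260, 40]);
translate([620, 0, 0]) cube([40, 260, 920]);


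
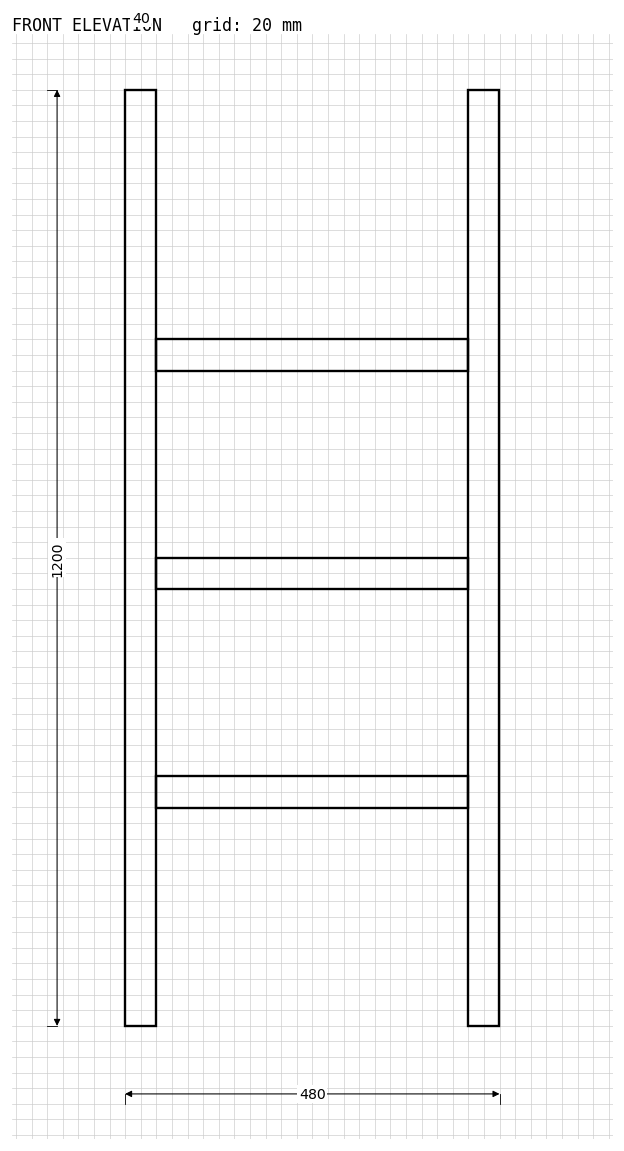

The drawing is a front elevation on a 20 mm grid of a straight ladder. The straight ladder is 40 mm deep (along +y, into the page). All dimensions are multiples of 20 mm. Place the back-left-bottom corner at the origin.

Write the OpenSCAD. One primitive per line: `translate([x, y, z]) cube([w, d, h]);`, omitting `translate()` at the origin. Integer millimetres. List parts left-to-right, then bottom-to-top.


cube([40, 40, 1200]);
translate([40, 0, 280]) cube([400, 40, 40]);
translate([40, 0, 560]) cube([400, 40, 40]);
translate([40, 0, 840]) cube([400, 40, 40]);
translate([440, 0, 0]) cube([40, 40, 1200]);
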